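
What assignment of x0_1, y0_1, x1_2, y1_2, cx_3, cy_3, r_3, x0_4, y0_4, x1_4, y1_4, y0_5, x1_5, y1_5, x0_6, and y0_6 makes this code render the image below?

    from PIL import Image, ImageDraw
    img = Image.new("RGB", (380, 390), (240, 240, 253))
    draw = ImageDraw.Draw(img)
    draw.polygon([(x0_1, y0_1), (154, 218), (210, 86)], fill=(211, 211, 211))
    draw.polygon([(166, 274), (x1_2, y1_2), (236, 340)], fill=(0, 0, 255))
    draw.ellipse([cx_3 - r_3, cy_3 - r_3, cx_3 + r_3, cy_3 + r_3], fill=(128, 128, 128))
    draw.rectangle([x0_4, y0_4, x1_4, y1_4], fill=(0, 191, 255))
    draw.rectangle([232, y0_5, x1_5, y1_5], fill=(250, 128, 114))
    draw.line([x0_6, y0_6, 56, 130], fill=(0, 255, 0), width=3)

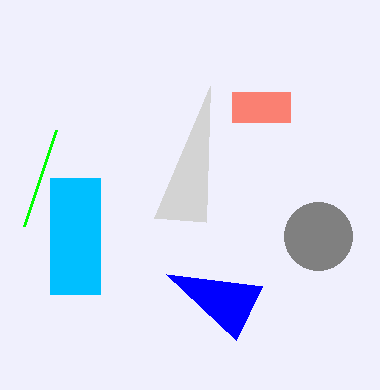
x0_1 = 206
y0_1 = 222
x1_2 = 262
y1_2 = 286
cx_3 = 318
cy_3 = 236
r_3 = 34
x0_4 = 50
y0_4 = 178
x1_4 = 100
y1_4 = 294
y0_5 = 92
x1_5 = 290
y1_5 = 122
x0_6 = 24
y0_6 = 226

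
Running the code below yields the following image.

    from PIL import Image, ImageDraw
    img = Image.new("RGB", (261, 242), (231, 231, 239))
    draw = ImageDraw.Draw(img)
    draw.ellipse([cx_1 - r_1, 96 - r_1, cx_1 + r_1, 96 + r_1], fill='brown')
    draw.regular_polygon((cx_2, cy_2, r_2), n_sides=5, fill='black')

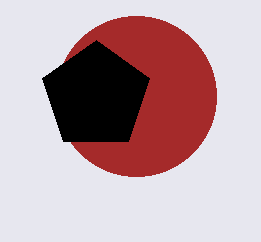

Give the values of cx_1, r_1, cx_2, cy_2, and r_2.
cx_1 = 136
r_1 = 80
cx_2 = 96
cy_2 = 96
r_2 = 56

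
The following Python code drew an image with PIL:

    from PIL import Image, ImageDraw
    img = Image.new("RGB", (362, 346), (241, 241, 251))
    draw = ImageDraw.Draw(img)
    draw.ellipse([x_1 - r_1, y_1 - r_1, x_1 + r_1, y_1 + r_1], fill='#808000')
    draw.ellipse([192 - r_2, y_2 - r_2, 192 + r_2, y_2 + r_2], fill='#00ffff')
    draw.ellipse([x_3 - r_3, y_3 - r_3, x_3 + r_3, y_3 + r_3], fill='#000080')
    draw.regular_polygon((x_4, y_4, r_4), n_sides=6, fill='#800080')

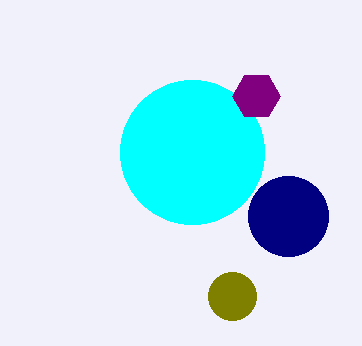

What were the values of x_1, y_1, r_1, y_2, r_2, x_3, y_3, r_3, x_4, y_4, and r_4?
x_1 = 232; y_1 = 296; r_1 = 24; y_2 = 152; r_2 = 72; x_3 = 288; y_3 = 216; r_3 = 40; x_4 = 256; y_4 = 96; r_4 = 24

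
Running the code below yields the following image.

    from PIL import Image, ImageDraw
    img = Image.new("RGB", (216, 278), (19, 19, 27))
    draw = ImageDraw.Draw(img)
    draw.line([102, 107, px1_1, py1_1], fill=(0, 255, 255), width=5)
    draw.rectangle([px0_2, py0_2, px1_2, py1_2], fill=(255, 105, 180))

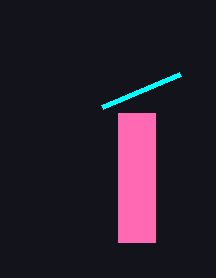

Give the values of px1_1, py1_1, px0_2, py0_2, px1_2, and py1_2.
px1_1 = 180
py1_1 = 74
px0_2 = 118
py0_2 = 113
px1_2 = 155
py1_2 = 242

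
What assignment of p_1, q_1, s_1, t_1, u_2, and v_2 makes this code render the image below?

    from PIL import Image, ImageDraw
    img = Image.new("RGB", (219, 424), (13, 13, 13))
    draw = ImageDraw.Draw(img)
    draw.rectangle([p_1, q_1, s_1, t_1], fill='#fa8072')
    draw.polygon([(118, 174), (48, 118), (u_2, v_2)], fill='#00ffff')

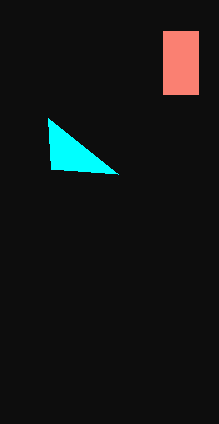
p_1 = 163
q_1 = 31
s_1 = 198
t_1 = 94
u_2 = 51
v_2 = 169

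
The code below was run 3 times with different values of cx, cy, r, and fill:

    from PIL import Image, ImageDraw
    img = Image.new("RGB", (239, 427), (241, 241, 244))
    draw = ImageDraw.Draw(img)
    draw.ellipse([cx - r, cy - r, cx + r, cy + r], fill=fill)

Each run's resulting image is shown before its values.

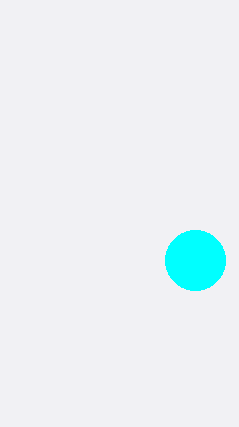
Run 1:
cx = 195; cy = 260; r = 30; fill = 'cyan'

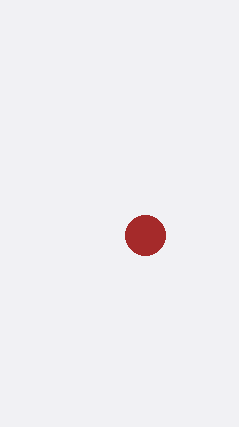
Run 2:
cx = 145, cy = 235, r = 20, fill = 'brown'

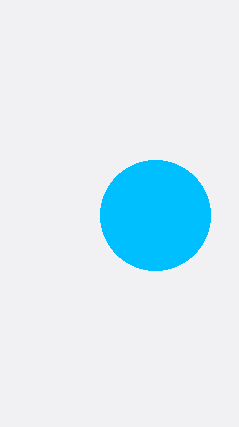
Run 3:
cx = 155; cy = 215; r = 55; fill = 'deepskyblue'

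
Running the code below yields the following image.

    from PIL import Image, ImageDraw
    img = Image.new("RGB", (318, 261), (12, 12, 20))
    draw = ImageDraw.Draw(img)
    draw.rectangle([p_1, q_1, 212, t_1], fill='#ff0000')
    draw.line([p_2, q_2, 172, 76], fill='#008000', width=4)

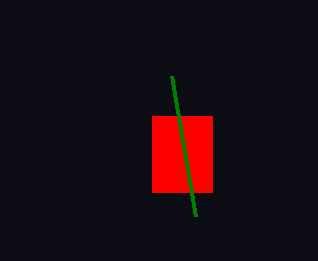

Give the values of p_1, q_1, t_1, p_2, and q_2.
p_1 = 152
q_1 = 116
t_1 = 192
p_2 = 196
q_2 = 216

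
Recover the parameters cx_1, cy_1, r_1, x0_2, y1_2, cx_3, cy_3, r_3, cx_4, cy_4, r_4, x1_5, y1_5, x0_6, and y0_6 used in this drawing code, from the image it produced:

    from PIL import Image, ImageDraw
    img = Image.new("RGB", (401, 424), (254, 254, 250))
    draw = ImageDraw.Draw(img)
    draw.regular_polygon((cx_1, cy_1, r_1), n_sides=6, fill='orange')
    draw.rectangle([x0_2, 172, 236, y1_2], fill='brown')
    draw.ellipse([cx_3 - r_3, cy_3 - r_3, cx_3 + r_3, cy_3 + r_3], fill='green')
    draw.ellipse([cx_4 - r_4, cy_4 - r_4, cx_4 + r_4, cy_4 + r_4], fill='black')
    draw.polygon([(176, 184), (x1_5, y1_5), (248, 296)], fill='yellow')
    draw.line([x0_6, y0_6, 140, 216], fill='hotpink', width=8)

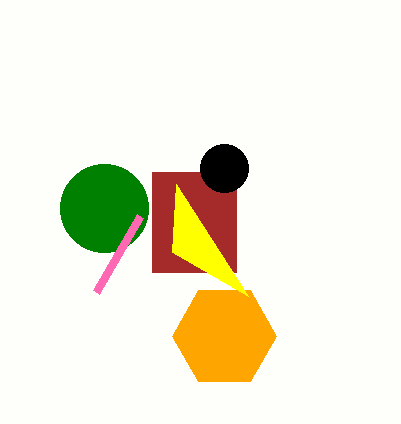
cx_1 = 224; cy_1 = 336; r_1 = 52; x0_2 = 152; y1_2 = 272; cx_3 = 104; cy_3 = 208; r_3 = 44; cx_4 = 224; cy_4 = 168; r_4 = 24; x1_5 = 172; y1_5 = 252; x0_6 = 96; y0_6 = 292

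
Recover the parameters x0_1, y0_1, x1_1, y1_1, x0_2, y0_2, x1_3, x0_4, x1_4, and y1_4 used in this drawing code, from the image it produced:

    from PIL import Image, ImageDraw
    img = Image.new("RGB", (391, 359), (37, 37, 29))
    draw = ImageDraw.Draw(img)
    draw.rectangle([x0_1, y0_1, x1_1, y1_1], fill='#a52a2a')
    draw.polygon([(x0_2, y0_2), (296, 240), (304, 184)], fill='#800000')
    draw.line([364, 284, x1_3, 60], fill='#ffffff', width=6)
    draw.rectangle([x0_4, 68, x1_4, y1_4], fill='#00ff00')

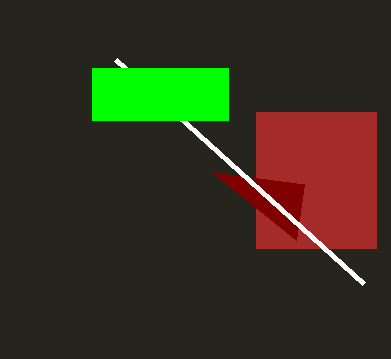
x0_1 = 256, y0_1 = 112, x1_1 = 376, y1_1 = 248, x0_2 = 212, y0_2 = 172, x1_3 = 116, x0_4 = 92, x1_4 = 228, y1_4 = 120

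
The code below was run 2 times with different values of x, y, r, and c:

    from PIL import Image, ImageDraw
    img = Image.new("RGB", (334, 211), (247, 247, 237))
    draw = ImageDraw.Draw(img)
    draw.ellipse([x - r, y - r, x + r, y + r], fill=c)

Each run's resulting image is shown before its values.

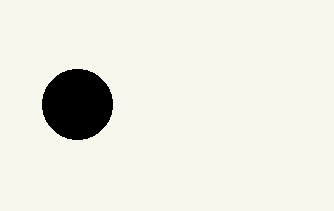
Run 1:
x = 77; y = 104; r = 35; c = 'black'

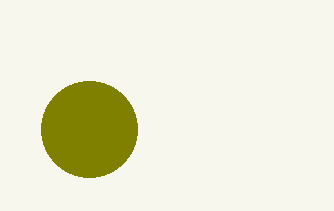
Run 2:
x = 89; y = 129; r = 48; c = 'olive'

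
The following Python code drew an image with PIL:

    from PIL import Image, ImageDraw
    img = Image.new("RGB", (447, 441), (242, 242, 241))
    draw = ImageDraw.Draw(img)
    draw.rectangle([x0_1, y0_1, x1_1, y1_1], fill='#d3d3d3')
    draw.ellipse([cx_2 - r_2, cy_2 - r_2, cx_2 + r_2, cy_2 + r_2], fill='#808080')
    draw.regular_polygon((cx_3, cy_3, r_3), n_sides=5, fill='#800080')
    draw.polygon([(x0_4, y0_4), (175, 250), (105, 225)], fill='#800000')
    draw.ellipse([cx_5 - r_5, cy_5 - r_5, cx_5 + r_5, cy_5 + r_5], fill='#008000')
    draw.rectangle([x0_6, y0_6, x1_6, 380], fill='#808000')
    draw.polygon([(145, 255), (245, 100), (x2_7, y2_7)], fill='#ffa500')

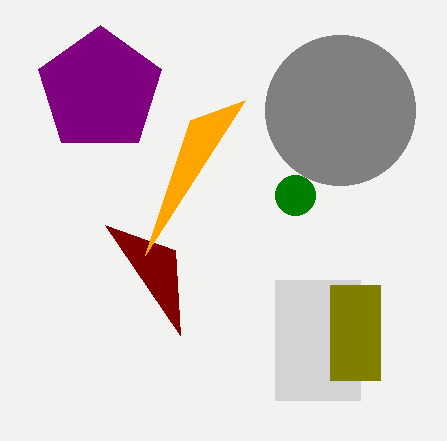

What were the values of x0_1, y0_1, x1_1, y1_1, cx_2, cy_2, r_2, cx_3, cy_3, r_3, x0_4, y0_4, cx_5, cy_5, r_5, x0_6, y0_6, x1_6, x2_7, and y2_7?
x0_1 = 275
y0_1 = 280
x1_1 = 360
y1_1 = 400
cx_2 = 340
cy_2 = 110
r_2 = 75
cx_3 = 100
cy_3 = 90
r_3 = 65
x0_4 = 180
y0_4 = 335
cx_5 = 295
cy_5 = 195
r_5 = 20
x0_6 = 330
y0_6 = 285
x1_6 = 380
x2_7 = 190
y2_7 = 120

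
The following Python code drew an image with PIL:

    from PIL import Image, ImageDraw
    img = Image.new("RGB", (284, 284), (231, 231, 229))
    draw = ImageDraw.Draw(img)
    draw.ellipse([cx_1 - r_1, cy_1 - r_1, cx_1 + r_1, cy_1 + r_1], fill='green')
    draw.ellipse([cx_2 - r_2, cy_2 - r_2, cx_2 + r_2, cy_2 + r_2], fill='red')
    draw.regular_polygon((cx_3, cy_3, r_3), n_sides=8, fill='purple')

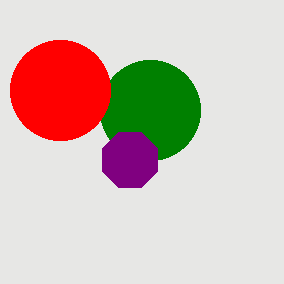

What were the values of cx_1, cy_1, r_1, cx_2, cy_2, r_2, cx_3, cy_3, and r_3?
cx_1 = 150; cy_1 = 110; r_1 = 50; cx_2 = 60; cy_2 = 90; r_2 = 50; cx_3 = 130; cy_3 = 160; r_3 = 30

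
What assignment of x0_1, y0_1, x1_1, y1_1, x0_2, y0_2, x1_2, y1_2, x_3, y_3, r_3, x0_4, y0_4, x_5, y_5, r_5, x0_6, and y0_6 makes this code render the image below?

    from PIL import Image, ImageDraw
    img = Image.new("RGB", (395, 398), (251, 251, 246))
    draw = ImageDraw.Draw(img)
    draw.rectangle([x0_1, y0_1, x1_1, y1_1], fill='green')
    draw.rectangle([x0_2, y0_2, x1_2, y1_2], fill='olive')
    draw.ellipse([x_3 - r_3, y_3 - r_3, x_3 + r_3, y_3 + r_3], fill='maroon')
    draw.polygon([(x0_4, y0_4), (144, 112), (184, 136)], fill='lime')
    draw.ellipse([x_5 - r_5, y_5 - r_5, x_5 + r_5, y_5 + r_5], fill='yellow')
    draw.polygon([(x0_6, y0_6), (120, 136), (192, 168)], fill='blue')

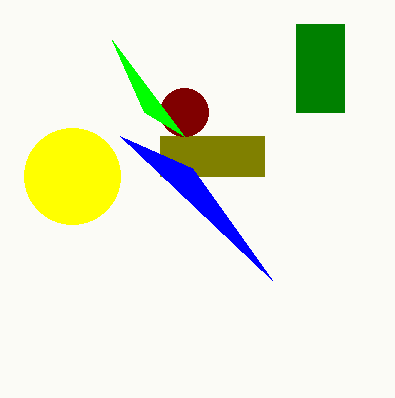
x0_1 = 296, y0_1 = 24, x1_1 = 344, y1_1 = 112, x0_2 = 160, y0_2 = 136, x1_2 = 264, y1_2 = 176, x_3 = 184, y_3 = 112, r_3 = 24, x0_4 = 112, y0_4 = 40, x_5 = 72, y_5 = 176, r_5 = 48, x0_6 = 272, y0_6 = 280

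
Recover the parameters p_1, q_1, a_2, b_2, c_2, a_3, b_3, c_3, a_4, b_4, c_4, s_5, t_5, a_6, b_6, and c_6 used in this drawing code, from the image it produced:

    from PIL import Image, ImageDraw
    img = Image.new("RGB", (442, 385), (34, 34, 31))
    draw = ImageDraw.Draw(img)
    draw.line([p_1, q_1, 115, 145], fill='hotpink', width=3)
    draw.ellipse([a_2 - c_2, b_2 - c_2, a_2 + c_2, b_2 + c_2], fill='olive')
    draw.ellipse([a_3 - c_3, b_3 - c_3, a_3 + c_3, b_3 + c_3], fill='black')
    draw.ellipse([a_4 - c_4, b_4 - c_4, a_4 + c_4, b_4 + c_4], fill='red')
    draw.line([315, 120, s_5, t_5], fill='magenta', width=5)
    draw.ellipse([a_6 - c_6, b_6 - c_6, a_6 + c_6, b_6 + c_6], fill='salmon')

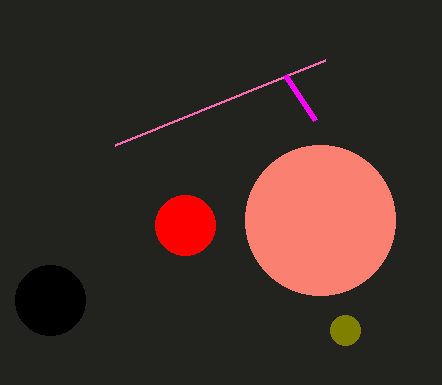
p_1 = 325; q_1 = 60; a_2 = 345; b_2 = 330; c_2 = 15; a_3 = 50; b_3 = 300; c_3 = 35; a_4 = 185; b_4 = 225; c_4 = 30; s_5 = 285; t_5 = 75; a_6 = 320; b_6 = 220; c_6 = 75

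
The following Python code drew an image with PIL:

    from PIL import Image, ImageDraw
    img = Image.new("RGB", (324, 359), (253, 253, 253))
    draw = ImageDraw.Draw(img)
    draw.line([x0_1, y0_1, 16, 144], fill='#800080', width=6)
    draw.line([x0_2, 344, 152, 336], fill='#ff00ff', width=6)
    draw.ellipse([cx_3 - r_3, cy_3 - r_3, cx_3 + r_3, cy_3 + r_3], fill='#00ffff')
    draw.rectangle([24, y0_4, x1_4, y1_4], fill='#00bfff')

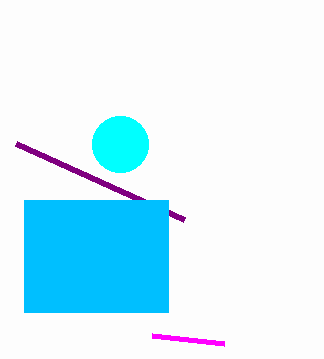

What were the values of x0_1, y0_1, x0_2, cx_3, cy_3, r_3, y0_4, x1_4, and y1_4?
x0_1 = 184; y0_1 = 220; x0_2 = 224; cx_3 = 120; cy_3 = 144; r_3 = 28; y0_4 = 200; x1_4 = 168; y1_4 = 312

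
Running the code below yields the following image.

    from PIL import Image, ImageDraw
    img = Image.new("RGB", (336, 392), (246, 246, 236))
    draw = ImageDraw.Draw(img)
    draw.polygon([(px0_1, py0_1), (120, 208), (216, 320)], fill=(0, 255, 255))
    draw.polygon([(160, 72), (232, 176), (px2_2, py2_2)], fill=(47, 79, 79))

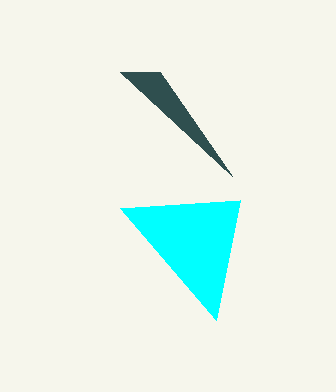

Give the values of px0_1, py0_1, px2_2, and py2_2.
px0_1 = 240
py0_1 = 200
px2_2 = 120
py2_2 = 72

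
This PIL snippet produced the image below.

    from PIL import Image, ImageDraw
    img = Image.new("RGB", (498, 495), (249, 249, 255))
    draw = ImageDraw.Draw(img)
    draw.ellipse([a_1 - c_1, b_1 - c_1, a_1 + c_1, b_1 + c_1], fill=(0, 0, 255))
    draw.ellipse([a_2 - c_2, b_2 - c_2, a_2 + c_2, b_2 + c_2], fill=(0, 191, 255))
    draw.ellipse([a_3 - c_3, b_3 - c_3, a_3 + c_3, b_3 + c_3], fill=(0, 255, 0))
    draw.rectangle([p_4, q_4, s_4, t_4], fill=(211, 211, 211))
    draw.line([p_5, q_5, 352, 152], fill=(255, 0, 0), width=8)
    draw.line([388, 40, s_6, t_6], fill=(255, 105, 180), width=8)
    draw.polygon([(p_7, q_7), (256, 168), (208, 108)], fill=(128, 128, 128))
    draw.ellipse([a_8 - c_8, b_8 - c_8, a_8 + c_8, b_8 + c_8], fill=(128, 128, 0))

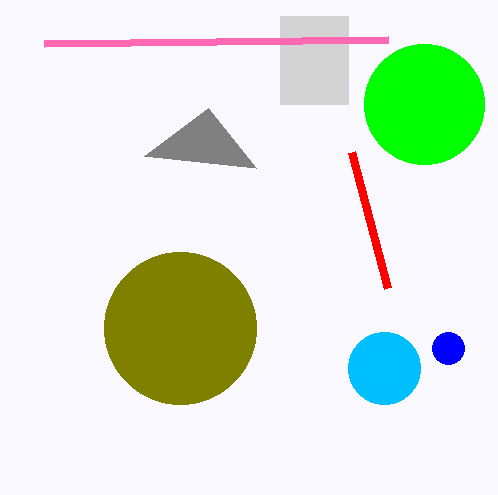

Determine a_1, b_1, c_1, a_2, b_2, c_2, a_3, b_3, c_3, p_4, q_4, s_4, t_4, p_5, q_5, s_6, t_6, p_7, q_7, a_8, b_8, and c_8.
a_1 = 448, b_1 = 348, c_1 = 16, a_2 = 384, b_2 = 368, c_2 = 36, a_3 = 424, b_3 = 104, c_3 = 60, p_4 = 280, q_4 = 16, s_4 = 348, t_4 = 104, p_5 = 388, q_5 = 288, s_6 = 44, t_6 = 44, p_7 = 144, q_7 = 156, a_8 = 180, b_8 = 328, c_8 = 76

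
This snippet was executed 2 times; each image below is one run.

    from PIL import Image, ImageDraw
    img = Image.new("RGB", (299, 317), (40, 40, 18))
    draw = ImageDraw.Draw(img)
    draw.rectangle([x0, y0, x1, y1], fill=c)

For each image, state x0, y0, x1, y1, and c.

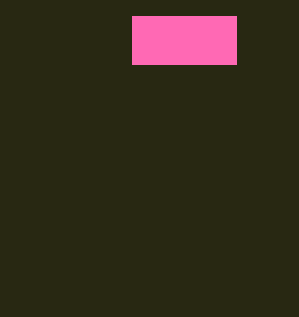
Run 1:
x0 = 132; y0 = 16; x1 = 236; y1 = 64; c = 'hotpink'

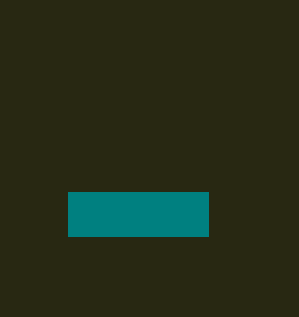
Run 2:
x0 = 68
y0 = 192
x1 = 208
y1 = 236
c = 'teal'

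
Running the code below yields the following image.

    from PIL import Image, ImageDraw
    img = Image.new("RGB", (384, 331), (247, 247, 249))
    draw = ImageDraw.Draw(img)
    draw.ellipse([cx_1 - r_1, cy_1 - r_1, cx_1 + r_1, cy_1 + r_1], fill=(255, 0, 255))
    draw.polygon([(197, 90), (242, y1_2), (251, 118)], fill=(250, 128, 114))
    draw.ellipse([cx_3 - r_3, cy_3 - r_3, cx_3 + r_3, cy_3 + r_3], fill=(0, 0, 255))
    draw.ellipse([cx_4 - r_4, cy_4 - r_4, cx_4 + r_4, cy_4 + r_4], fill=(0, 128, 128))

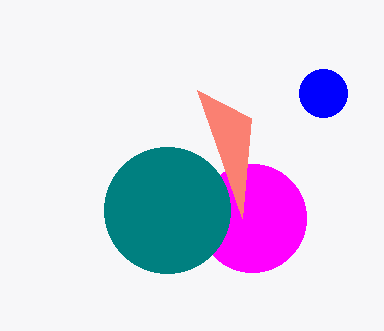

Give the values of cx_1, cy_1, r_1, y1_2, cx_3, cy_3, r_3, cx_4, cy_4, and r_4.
cx_1 = 252, cy_1 = 218, r_1 = 54, y1_2 = 218, cx_3 = 323, cy_3 = 93, r_3 = 24, cx_4 = 167, cy_4 = 210, r_4 = 63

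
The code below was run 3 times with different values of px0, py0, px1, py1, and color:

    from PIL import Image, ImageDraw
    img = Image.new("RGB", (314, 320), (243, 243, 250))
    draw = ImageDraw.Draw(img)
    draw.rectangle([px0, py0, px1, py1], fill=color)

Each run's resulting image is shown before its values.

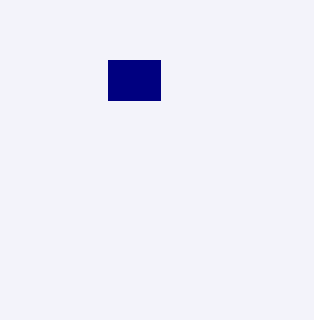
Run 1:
px0 = 108; py0 = 60; px1 = 160; py1 = 100; color = 'navy'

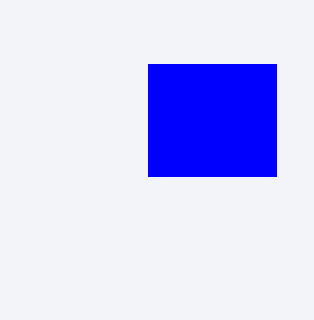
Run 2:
px0 = 148
py0 = 64
px1 = 276
py1 = 176
color = 'blue'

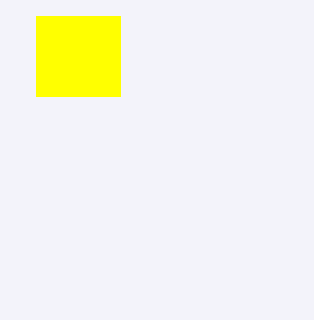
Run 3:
px0 = 36; py0 = 16; px1 = 120; py1 = 96; color = 'yellow'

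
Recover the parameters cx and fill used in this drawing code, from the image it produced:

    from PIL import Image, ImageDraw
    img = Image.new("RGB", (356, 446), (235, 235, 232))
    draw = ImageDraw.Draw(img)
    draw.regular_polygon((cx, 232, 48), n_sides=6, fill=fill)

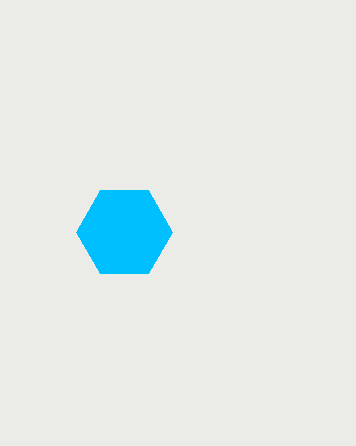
cx = 124; fill = 'deepskyblue'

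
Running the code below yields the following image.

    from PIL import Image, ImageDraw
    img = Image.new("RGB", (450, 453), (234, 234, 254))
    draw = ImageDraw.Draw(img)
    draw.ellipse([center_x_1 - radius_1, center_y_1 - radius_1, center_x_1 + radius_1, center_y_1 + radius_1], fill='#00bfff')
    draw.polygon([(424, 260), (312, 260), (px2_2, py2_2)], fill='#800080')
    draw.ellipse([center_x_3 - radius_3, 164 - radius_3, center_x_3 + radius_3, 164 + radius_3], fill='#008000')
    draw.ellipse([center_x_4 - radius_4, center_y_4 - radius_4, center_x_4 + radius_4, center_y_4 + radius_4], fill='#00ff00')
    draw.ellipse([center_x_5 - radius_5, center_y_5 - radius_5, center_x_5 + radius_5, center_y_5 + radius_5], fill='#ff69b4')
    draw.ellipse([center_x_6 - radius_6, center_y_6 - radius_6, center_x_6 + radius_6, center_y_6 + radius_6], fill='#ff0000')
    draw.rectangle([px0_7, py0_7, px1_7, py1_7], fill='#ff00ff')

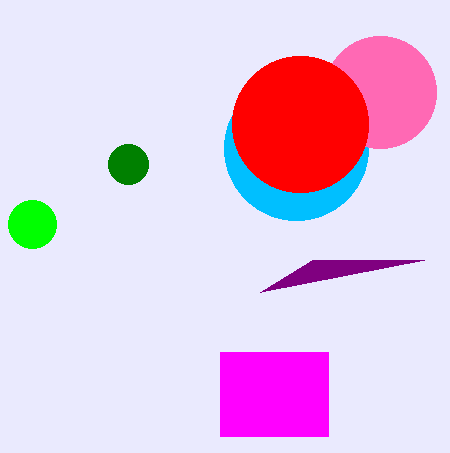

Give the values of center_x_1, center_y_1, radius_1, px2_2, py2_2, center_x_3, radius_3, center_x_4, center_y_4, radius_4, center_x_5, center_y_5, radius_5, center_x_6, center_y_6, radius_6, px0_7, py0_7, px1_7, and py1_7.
center_x_1 = 296
center_y_1 = 148
radius_1 = 72
px2_2 = 260
py2_2 = 292
center_x_3 = 128
radius_3 = 20
center_x_4 = 32
center_y_4 = 224
radius_4 = 24
center_x_5 = 380
center_y_5 = 92
radius_5 = 56
center_x_6 = 300
center_y_6 = 124
radius_6 = 68
px0_7 = 220
py0_7 = 352
px1_7 = 328
py1_7 = 436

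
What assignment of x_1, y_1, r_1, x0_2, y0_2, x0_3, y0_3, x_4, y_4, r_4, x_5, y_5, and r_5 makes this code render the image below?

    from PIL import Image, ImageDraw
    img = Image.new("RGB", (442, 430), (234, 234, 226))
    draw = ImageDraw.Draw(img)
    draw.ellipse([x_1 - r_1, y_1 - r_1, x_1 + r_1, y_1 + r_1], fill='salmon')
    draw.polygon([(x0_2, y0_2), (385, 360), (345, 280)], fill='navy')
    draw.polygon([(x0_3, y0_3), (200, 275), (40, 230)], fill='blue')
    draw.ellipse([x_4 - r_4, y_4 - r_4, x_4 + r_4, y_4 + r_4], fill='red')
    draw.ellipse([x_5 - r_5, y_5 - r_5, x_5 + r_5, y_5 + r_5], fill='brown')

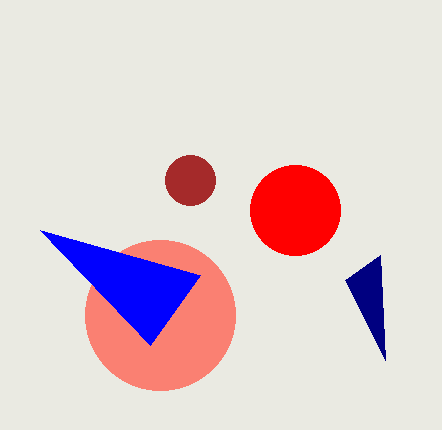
x_1 = 160, y_1 = 315, r_1 = 75, x0_2 = 380, y0_2 = 255, x0_3 = 150, y0_3 = 345, x_4 = 295, y_4 = 210, r_4 = 45, x_5 = 190, y_5 = 180, r_5 = 25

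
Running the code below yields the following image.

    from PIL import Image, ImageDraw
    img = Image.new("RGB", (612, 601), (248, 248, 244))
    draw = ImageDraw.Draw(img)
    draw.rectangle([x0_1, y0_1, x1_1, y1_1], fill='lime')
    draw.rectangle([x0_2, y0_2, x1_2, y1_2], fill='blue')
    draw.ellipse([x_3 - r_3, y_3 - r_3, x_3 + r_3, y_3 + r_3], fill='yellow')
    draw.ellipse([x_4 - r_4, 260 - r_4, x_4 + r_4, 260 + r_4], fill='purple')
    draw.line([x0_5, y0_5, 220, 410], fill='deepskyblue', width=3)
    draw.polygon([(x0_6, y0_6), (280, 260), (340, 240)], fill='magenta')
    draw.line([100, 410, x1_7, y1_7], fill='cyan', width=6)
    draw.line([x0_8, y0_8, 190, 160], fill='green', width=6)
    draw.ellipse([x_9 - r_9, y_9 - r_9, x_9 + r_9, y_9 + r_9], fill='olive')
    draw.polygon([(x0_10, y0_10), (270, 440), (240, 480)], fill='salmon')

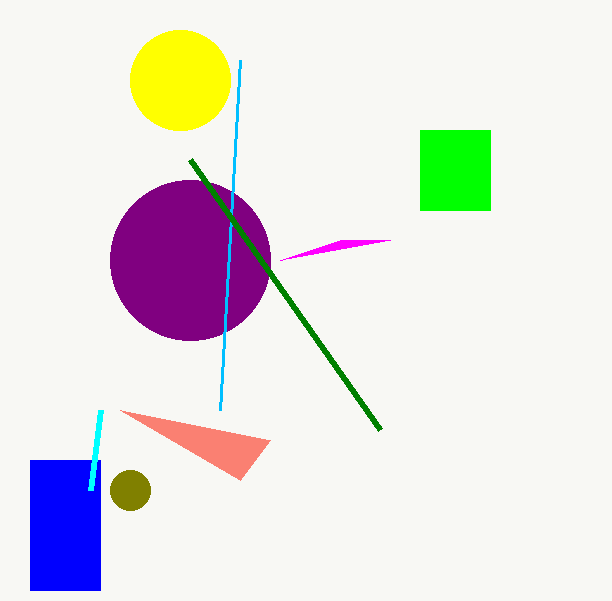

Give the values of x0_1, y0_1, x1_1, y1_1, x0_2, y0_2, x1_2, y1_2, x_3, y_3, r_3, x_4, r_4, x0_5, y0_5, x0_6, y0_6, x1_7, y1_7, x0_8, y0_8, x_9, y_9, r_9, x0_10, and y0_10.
x0_1 = 420; y0_1 = 130; x1_1 = 490; y1_1 = 210; x0_2 = 30; y0_2 = 460; x1_2 = 100; y1_2 = 590; x_3 = 180; y_3 = 80; r_3 = 50; x_4 = 190; r_4 = 80; x0_5 = 240; y0_5 = 60; x0_6 = 390; y0_6 = 240; x1_7 = 90; y1_7 = 490; x0_8 = 380; y0_8 = 430; x_9 = 130; y_9 = 490; r_9 = 20; x0_10 = 120; y0_10 = 410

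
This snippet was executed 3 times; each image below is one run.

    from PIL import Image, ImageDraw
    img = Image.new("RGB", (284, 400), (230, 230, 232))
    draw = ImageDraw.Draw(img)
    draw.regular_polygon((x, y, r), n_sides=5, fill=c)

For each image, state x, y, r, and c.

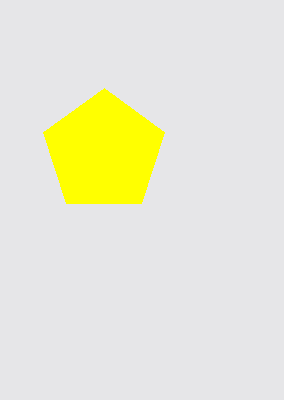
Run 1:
x = 104; y = 152; r = 64; c = 'yellow'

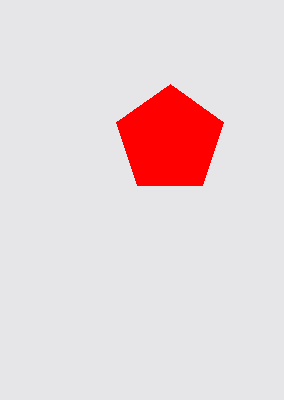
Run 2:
x = 170
y = 140
r = 56
c = 'red'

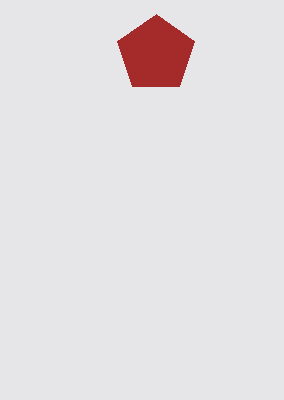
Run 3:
x = 156; y = 54; r = 40; c = 'brown'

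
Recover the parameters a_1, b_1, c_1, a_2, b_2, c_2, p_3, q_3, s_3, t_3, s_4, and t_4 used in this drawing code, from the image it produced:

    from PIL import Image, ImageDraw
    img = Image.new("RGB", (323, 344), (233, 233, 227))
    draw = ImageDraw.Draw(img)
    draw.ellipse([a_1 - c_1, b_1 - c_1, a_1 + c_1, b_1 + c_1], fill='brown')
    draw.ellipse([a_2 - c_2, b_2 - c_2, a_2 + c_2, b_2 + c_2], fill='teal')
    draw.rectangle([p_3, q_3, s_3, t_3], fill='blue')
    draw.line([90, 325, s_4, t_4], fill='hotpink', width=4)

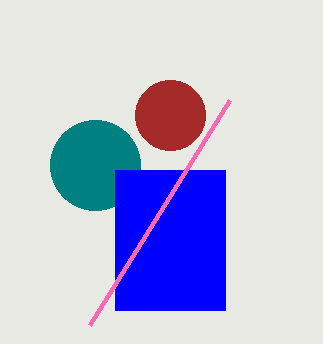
a_1 = 170; b_1 = 115; c_1 = 35; a_2 = 95; b_2 = 165; c_2 = 45; p_3 = 115; q_3 = 170; s_3 = 225; t_3 = 310; s_4 = 230; t_4 = 100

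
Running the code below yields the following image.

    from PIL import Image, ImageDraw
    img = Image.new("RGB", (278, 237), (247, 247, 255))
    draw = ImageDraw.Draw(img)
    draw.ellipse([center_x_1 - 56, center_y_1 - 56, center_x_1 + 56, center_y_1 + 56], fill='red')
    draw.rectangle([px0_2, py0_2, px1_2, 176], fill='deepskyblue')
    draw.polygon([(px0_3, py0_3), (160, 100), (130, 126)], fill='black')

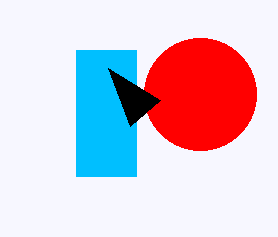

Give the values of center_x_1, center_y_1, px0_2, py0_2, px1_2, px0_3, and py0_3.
center_x_1 = 200, center_y_1 = 94, px0_2 = 76, py0_2 = 50, px1_2 = 136, px0_3 = 108, py0_3 = 68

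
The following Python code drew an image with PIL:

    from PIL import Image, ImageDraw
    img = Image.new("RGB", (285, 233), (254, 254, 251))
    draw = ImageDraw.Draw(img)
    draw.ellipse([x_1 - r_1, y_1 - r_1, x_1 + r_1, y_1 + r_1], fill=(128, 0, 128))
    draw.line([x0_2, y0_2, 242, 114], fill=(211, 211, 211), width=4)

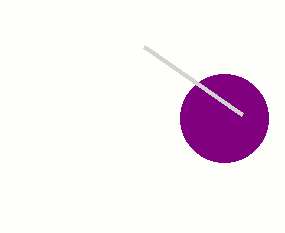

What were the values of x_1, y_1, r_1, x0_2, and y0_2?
x_1 = 224; y_1 = 118; r_1 = 44; x0_2 = 144; y0_2 = 46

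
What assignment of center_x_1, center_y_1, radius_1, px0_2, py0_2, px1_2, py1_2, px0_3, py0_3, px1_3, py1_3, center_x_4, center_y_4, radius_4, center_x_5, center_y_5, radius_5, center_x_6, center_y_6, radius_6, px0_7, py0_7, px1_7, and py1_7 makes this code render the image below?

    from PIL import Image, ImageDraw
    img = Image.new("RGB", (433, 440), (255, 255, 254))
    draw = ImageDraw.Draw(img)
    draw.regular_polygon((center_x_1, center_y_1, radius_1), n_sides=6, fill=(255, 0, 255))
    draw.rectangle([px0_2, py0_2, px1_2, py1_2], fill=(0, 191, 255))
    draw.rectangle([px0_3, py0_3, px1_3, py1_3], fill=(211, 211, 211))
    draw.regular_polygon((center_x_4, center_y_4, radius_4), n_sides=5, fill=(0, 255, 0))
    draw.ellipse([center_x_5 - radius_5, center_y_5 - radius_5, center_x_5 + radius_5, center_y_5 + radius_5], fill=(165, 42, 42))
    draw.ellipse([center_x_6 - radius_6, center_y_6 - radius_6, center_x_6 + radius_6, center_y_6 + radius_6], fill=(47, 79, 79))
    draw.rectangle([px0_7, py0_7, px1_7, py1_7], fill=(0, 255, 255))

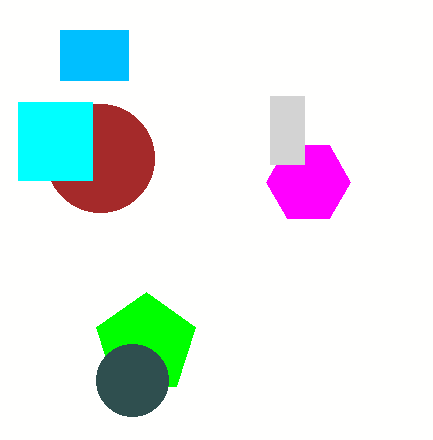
center_x_1 = 308; center_y_1 = 182; radius_1 = 42; px0_2 = 60; py0_2 = 30; px1_2 = 128; py1_2 = 80; px0_3 = 270; py0_3 = 96; px1_3 = 304; py1_3 = 164; center_x_4 = 146; center_y_4 = 344; radius_4 = 52; center_x_5 = 100; center_y_5 = 158; radius_5 = 54; center_x_6 = 132; center_y_6 = 380; radius_6 = 36; px0_7 = 18; py0_7 = 102; px1_7 = 92; py1_7 = 180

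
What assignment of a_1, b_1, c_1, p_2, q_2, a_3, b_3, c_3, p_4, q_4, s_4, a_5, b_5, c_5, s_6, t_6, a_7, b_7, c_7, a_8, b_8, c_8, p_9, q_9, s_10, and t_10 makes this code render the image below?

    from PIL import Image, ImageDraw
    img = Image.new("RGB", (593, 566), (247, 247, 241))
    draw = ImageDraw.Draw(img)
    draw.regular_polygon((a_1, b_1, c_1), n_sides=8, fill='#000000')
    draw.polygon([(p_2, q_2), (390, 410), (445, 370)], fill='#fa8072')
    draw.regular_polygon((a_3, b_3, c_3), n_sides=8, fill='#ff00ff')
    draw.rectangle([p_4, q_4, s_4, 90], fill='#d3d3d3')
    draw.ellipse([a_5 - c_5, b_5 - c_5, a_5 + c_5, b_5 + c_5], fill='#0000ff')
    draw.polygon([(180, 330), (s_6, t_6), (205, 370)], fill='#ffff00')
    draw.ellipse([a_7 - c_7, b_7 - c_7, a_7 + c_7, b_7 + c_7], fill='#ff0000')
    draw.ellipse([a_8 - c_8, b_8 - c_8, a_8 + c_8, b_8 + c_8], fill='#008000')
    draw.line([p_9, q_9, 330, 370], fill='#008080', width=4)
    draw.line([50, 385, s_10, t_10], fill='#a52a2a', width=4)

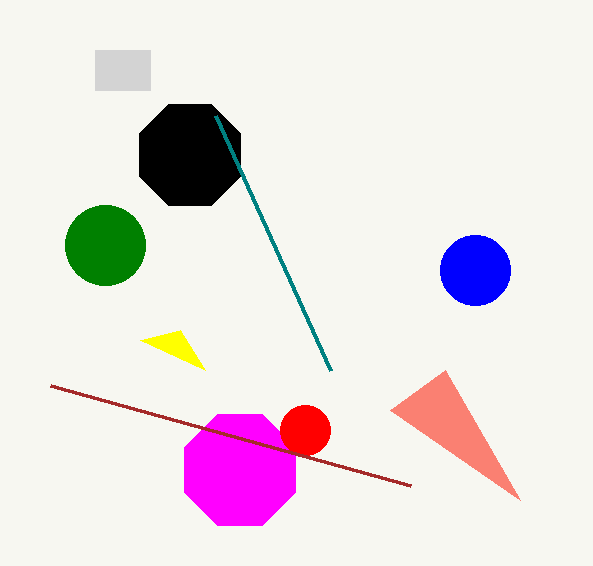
a_1 = 190, b_1 = 155, c_1 = 55, p_2 = 520, q_2 = 500, a_3 = 240, b_3 = 470, c_3 = 60, p_4 = 95, q_4 = 50, s_4 = 150, a_5 = 475, b_5 = 270, c_5 = 35, s_6 = 140, t_6 = 340, a_7 = 305, b_7 = 430, c_7 = 25, a_8 = 105, b_8 = 245, c_8 = 40, p_9 = 215, q_9 = 115, s_10 = 410, t_10 = 485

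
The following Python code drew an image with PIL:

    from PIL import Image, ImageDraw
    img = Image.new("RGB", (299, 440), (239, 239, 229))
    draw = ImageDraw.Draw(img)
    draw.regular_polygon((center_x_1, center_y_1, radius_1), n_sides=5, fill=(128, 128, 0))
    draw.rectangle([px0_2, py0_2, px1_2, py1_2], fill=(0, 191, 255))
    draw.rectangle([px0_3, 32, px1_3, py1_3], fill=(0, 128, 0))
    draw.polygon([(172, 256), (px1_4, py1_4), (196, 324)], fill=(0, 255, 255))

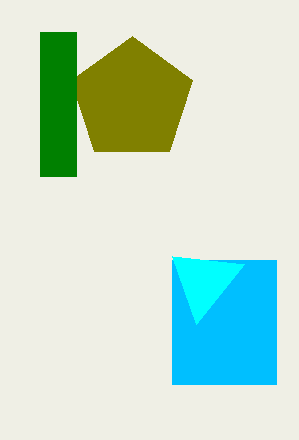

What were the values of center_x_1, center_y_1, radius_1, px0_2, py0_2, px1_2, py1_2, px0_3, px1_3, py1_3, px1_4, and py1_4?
center_x_1 = 132; center_y_1 = 100; radius_1 = 64; px0_2 = 172; py0_2 = 260; px1_2 = 276; py1_2 = 384; px0_3 = 40; px1_3 = 76; py1_3 = 176; px1_4 = 244; py1_4 = 264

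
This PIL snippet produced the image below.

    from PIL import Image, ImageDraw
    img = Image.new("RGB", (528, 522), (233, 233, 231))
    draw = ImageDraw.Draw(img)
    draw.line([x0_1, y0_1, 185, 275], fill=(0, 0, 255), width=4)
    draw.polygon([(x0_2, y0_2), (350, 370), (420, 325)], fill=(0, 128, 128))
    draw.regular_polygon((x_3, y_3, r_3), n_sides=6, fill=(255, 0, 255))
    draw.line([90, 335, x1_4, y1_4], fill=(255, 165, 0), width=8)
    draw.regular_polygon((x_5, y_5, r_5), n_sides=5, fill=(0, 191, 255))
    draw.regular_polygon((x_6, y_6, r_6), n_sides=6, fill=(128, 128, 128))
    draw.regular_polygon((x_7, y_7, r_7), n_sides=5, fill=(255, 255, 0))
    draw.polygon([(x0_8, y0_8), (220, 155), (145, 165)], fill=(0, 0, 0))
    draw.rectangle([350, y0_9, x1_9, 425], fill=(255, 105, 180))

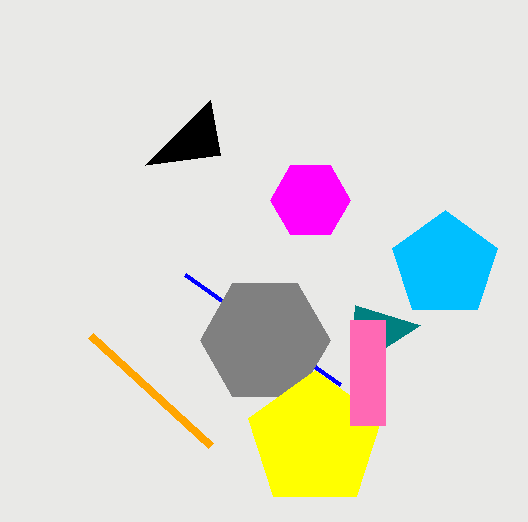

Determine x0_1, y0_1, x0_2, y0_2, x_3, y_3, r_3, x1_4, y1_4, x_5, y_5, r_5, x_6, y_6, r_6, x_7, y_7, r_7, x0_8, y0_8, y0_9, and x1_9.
x0_1 = 340, y0_1 = 385, x0_2 = 355, y0_2 = 305, x_3 = 310, y_3 = 200, r_3 = 40, x1_4 = 210, y1_4 = 445, x_5 = 445, y_5 = 265, r_5 = 55, x_6 = 265, y_6 = 340, r_6 = 65, x_7 = 315, y_7 = 440, r_7 = 70, x0_8 = 210, y0_8 = 100, y0_9 = 320, x1_9 = 385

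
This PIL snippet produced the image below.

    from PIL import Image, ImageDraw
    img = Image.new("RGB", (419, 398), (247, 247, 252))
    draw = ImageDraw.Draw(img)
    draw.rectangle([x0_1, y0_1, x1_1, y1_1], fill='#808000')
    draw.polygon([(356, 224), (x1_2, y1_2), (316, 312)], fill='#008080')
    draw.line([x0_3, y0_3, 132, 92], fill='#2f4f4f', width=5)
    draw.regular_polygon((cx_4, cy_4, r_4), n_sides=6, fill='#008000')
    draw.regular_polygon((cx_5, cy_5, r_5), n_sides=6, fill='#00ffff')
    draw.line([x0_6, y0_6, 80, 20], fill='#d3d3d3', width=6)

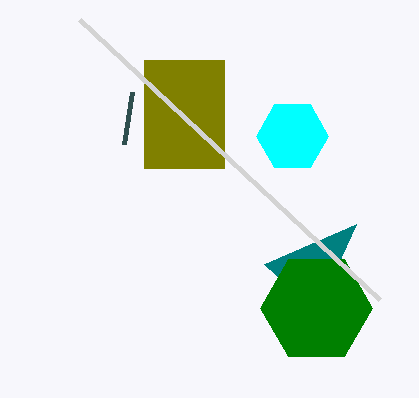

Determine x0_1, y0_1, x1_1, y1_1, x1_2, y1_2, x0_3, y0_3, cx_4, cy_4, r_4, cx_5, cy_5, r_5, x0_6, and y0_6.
x0_1 = 144; y0_1 = 60; x1_1 = 224; y1_1 = 168; x1_2 = 264; y1_2 = 264; x0_3 = 124; y0_3 = 144; cx_4 = 316; cy_4 = 308; r_4 = 56; cx_5 = 292; cy_5 = 136; r_5 = 36; x0_6 = 380; y0_6 = 300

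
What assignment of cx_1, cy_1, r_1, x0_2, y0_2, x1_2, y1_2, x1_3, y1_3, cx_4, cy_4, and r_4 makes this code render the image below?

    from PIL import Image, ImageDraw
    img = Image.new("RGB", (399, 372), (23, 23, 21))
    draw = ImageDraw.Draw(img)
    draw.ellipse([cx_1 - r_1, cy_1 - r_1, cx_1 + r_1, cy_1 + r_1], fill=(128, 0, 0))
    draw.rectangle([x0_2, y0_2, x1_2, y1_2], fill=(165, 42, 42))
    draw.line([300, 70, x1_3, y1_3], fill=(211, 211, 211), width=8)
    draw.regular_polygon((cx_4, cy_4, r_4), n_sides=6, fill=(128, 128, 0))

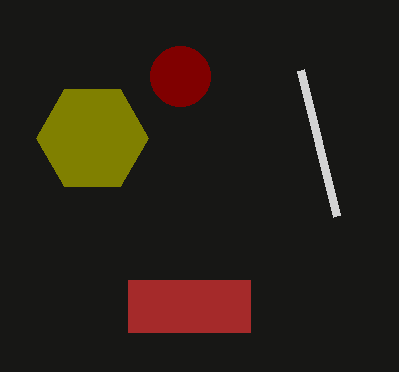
cx_1 = 180
cy_1 = 76
r_1 = 30
x0_2 = 128
y0_2 = 280
x1_2 = 250
y1_2 = 332
x1_3 = 336
y1_3 = 216
cx_4 = 92
cy_4 = 138
r_4 = 56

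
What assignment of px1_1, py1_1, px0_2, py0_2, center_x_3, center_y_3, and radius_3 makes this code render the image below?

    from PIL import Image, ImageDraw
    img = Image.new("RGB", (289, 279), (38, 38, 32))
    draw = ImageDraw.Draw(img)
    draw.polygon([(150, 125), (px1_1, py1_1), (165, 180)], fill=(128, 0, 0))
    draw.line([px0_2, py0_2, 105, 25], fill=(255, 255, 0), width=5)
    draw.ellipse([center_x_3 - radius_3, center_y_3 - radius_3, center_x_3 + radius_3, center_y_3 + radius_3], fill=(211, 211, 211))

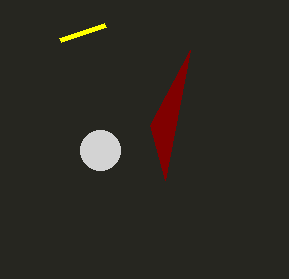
px1_1 = 190
py1_1 = 50
px0_2 = 60
py0_2 = 40
center_x_3 = 100
center_y_3 = 150
radius_3 = 20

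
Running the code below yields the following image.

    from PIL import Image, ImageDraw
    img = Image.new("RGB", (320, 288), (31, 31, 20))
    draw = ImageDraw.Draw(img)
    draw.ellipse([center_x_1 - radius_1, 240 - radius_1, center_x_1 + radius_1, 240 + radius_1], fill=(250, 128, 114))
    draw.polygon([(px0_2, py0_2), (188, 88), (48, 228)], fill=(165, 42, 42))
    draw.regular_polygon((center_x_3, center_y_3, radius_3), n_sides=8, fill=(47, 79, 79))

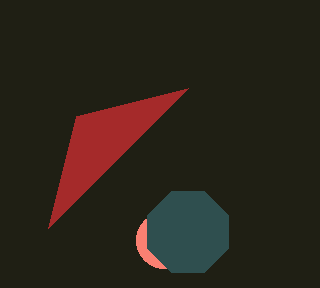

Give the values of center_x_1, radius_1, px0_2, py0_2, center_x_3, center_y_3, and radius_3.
center_x_1 = 164; radius_1 = 28; px0_2 = 76; py0_2 = 116; center_x_3 = 188; center_y_3 = 232; radius_3 = 44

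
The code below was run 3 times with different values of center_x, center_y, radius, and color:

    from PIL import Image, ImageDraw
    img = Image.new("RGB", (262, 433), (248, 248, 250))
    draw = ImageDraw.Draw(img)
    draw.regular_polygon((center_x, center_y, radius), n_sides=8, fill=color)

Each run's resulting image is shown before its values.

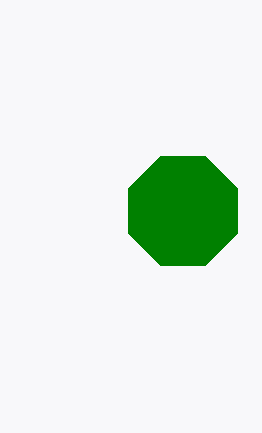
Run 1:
center_x = 183, center_y = 211, radius = 59, color = 'green'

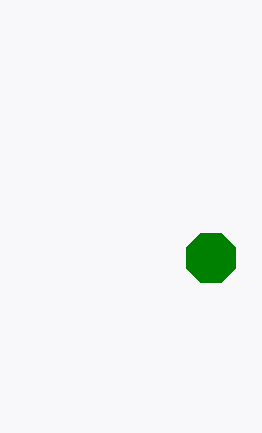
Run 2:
center_x = 211
center_y = 258
radius = 27
color = 'green'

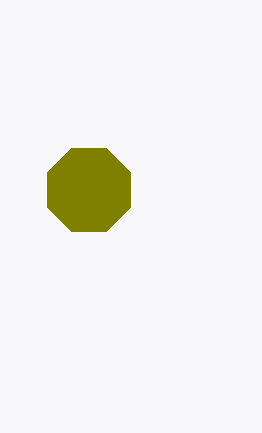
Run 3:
center_x = 89; center_y = 190; radius = 45; color = 'olive'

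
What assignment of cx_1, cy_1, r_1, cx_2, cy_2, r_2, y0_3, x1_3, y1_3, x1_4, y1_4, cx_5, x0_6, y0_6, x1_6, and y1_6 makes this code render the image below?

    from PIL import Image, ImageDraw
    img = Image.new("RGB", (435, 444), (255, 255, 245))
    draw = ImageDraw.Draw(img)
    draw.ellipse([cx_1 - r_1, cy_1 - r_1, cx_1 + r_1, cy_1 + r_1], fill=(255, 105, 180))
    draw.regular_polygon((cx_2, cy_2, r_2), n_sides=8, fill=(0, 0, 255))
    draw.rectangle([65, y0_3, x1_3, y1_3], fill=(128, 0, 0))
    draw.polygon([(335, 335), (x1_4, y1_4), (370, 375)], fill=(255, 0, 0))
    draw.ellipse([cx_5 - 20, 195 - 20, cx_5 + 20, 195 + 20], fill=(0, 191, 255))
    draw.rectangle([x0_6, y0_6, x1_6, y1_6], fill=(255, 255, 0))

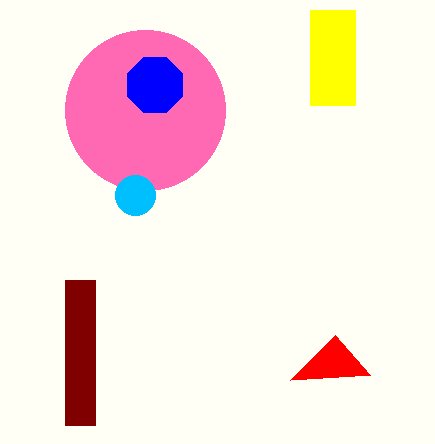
cx_1 = 145; cy_1 = 110; r_1 = 80; cx_2 = 155; cy_2 = 85; r_2 = 30; y0_3 = 280; x1_3 = 95; y1_3 = 425; x1_4 = 290; y1_4 = 380; cx_5 = 135; x0_6 = 310; y0_6 = 10; x1_6 = 355; y1_6 = 105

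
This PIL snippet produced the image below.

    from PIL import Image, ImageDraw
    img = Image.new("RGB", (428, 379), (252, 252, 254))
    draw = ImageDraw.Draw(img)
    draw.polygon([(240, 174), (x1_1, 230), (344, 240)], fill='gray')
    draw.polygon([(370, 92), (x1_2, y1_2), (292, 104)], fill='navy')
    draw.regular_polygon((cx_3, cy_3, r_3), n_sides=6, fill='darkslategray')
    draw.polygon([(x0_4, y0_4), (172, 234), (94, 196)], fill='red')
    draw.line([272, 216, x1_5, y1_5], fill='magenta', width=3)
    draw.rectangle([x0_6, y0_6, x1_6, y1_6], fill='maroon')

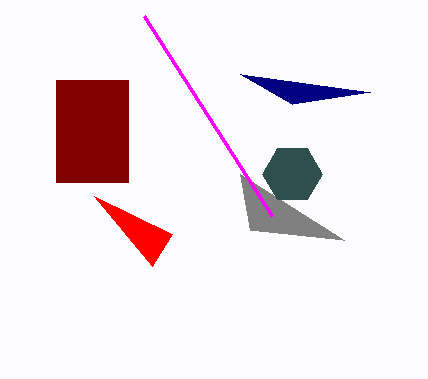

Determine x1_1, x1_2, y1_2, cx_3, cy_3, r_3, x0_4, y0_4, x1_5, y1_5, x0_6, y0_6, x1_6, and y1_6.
x1_1 = 250, x1_2 = 240, y1_2 = 74, cx_3 = 292, cy_3 = 174, r_3 = 30, x0_4 = 152, y0_4 = 266, x1_5 = 144, y1_5 = 16, x0_6 = 56, y0_6 = 80, x1_6 = 128, y1_6 = 182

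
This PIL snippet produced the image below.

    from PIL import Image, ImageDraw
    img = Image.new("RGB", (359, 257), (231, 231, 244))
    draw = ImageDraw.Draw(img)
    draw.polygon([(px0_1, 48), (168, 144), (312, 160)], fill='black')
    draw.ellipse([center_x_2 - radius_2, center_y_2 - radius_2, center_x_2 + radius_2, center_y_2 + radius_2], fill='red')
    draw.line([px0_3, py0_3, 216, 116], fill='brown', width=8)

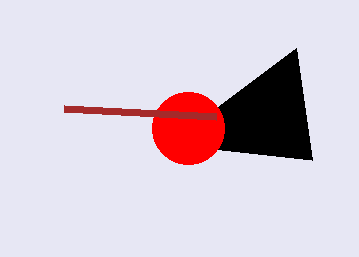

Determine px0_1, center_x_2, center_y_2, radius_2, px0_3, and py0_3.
px0_1 = 296
center_x_2 = 188
center_y_2 = 128
radius_2 = 36
px0_3 = 64
py0_3 = 108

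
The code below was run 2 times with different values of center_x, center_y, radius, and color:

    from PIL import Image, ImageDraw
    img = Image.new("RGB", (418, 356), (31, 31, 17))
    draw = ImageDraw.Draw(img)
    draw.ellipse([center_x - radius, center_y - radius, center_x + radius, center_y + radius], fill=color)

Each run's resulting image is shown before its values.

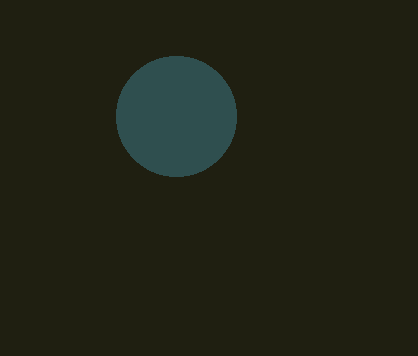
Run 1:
center_x = 176
center_y = 116
radius = 60
color = 'darkslategray'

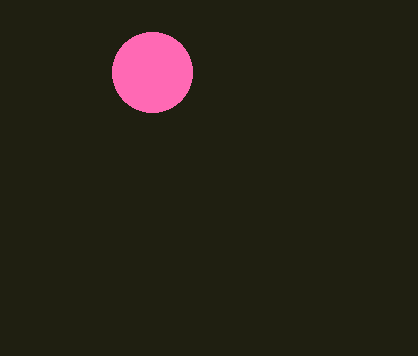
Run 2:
center_x = 152
center_y = 72
radius = 40
color = 'hotpink'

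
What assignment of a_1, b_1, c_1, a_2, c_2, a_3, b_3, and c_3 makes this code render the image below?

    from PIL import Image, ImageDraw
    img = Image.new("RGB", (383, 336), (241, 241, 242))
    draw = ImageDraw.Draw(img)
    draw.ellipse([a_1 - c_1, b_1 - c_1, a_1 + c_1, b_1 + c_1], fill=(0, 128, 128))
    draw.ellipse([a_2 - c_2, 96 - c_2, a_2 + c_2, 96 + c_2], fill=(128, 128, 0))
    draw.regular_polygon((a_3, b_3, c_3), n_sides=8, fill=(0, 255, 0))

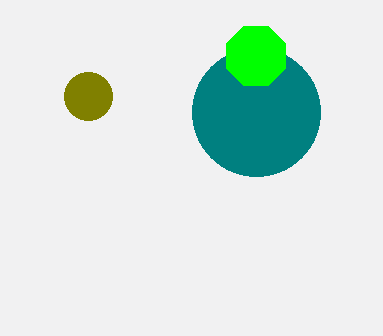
a_1 = 256; b_1 = 112; c_1 = 64; a_2 = 88; c_2 = 24; a_3 = 256; b_3 = 56; c_3 = 32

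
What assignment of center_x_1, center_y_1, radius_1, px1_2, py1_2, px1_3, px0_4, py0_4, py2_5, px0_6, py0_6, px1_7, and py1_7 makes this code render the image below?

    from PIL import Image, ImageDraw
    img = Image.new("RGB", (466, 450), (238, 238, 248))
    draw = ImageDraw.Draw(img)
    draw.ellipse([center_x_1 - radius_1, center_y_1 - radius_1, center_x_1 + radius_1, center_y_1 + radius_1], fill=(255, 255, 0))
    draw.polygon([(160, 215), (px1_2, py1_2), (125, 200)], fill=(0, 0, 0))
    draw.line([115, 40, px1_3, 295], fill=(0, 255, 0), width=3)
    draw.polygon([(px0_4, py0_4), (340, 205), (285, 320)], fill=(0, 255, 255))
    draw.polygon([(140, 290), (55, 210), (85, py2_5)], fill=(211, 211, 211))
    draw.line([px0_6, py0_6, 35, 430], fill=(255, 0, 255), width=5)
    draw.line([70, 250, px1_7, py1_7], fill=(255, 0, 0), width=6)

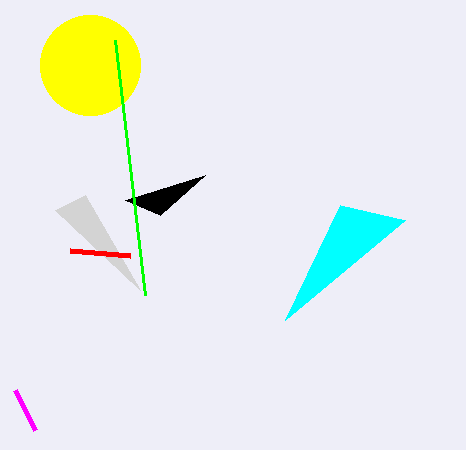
center_x_1 = 90; center_y_1 = 65; radius_1 = 50; px1_2 = 205; py1_2 = 175; px1_3 = 145; px0_4 = 405; py0_4 = 220; py2_5 = 195; px0_6 = 15; py0_6 = 390; px1_7 = 130; py1_7 = 255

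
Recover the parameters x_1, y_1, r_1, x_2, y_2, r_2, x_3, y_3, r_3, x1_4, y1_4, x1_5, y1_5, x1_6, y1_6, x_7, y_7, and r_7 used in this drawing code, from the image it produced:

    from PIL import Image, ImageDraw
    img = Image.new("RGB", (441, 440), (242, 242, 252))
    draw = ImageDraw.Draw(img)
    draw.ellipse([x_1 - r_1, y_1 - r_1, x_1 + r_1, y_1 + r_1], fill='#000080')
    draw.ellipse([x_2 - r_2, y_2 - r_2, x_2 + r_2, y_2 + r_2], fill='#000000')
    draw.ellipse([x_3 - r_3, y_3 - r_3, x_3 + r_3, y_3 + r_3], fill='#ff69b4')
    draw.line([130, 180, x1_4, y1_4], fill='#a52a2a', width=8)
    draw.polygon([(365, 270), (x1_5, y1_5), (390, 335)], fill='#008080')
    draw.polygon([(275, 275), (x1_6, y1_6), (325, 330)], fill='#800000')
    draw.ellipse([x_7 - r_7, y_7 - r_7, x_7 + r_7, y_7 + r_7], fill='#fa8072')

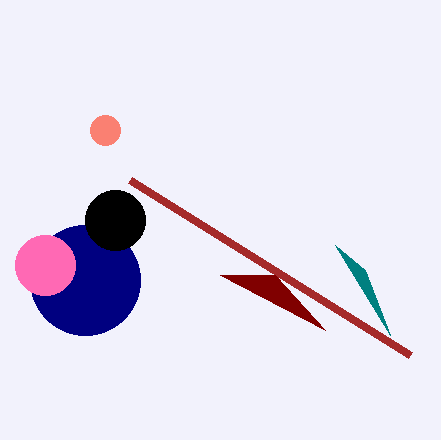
x_1 = 85, y_1 = 280, r_1 = 55, x_2 = 115, y_2 = 220, r_2 = 30, x_3 = 45, y_3 = 265, r_3 = 30, x1_4 = 410, y1_4 = 355, x1_5 = 335, y1_5 = 245, x1_6 = 220, y1_6 = 275, x_7 = 105, y_7 = 130, r_7 = 15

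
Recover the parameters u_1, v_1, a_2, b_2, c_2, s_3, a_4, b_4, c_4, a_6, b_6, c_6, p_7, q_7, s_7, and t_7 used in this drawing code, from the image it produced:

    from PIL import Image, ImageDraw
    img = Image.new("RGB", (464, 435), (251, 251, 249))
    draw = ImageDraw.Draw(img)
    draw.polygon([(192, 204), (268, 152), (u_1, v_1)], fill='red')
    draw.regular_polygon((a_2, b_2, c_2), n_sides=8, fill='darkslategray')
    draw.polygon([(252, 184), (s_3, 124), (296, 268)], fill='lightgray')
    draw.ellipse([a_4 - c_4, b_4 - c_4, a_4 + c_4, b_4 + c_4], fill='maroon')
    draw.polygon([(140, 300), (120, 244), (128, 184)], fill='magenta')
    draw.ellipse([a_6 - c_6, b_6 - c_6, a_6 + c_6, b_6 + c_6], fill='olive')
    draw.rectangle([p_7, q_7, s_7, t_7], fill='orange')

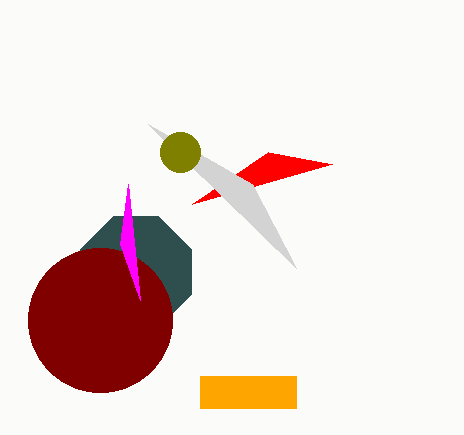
u_1 = 332; v_1 = 164; a_2 = 136; b_2 = 272; c_2 = 60; s_3 = 148; a_4 = 100; b_4 = 320; c_4 = 72; a_6 = 180; b_6 = 152; c_6 = 20; p_7 = 200; q_7 = 376; s_7 = 296; t_7 = 408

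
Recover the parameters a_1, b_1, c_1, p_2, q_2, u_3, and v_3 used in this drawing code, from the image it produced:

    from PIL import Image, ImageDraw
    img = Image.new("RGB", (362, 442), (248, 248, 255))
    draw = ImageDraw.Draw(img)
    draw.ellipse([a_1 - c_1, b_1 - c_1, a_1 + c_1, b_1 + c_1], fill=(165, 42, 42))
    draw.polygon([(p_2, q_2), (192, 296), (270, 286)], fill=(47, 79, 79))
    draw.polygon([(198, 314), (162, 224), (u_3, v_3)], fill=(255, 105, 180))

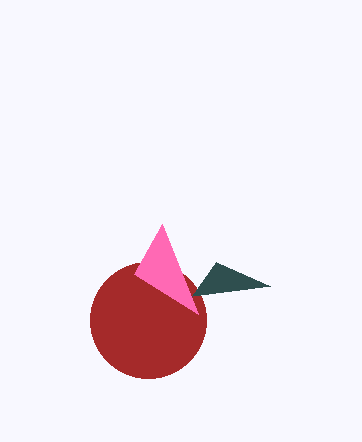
a_1 = 148
b_1 = 320
c_1 = 58
p_2 = 216
q_2 = 262
u_3 = 134
v_3 = 274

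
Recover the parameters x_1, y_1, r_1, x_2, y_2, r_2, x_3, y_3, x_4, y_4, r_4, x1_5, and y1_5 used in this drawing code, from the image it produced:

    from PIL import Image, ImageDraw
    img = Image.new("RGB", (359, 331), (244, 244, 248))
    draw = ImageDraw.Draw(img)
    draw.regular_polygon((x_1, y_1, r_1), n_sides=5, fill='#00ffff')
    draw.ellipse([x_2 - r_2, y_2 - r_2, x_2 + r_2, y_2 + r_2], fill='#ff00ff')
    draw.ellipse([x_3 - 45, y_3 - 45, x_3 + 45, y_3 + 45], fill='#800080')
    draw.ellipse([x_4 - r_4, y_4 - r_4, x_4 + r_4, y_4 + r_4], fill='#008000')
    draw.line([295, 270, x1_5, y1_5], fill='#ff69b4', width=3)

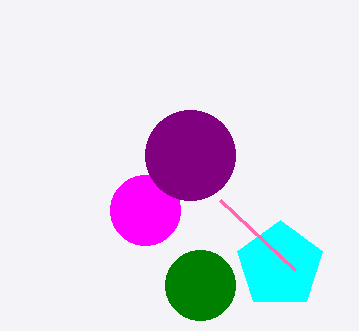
x_1 = 280
y_1 = 265
r_1 = 45
x_2 = 145
y_2 = 210
r_2 = 35
x_3 = 190
y_3 = 155
x_4 = 200
y_4 = 285
r_4 = 35
x1_5 = 220
y1_5 = 200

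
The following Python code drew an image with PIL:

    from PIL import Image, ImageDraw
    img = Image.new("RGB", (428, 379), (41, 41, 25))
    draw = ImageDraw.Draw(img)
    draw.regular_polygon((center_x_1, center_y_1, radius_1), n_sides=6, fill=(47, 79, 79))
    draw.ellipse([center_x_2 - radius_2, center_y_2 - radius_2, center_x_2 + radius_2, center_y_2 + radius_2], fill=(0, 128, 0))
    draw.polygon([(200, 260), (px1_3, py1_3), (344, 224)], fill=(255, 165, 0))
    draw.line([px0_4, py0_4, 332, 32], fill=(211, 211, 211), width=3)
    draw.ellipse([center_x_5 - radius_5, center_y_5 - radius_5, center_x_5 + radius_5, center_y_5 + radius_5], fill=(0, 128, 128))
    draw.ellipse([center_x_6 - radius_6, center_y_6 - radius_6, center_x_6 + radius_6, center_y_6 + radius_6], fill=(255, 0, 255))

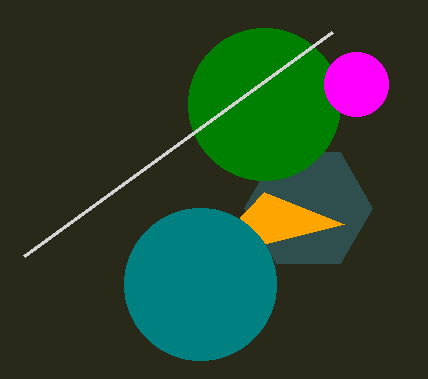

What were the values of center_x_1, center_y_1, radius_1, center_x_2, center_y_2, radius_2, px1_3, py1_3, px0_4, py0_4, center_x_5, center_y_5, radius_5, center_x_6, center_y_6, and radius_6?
center_x_1 = 308
center_y_1 = 208
radius_1 = 64
center_x_2 = 264
center_y_2 = 104
radius_2 = 76
px1_3 = 264
py1_3 = 192
px0_4 = 24
py0_4 = 256
center_x_5 = 200
center_y_5 = 284
radius_5 = 76
center_x_6 = 356
center_y_6 = 84
radius_6 = 32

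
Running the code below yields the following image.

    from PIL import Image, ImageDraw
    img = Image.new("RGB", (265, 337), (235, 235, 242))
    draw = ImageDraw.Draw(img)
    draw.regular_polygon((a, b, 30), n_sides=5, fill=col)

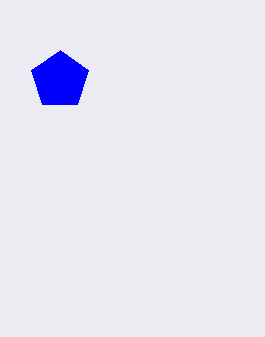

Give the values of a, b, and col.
a = 60
b = 80
col = 'blue'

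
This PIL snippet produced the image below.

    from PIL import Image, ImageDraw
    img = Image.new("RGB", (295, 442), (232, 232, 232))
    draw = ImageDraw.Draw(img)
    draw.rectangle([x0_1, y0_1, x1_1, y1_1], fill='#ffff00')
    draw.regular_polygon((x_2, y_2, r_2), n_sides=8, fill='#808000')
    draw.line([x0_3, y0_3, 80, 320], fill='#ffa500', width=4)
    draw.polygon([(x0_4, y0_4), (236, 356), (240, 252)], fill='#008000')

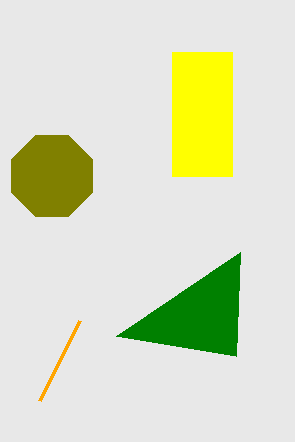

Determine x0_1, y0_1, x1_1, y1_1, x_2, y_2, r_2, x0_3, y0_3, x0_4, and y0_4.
x0_1 = 172; y0_1 = 52; x1_1 = 232; y1_1 = 176; x_2 = 52; y_2 = 176; r_2 = 44; x0_3 = 40; y0_3 = 400; x0_4 = 116; y0_4 = 336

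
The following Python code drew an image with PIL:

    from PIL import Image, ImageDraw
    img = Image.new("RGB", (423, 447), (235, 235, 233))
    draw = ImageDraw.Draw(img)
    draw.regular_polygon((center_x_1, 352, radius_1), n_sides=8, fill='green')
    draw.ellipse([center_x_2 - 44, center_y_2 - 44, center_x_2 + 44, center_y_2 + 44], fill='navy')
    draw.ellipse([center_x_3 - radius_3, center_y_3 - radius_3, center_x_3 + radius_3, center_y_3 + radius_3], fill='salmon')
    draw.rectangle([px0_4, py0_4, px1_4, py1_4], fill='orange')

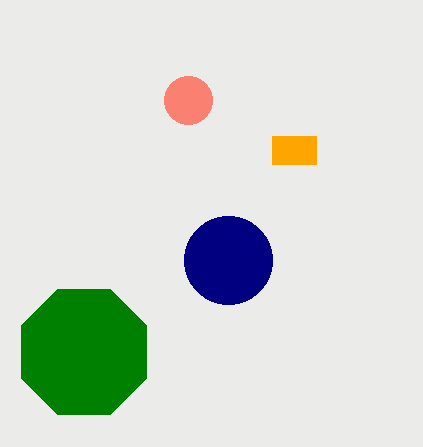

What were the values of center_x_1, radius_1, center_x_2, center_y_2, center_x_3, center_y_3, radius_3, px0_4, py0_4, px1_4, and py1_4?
center_x_1 = 84
radius_1 = 68
center_x_2 = 228
center_y_2 = 260
center_x_3 = 188
center_y_3 = 100
radius_3 = 24
px0_4 = 272
py0_4 = 136
px1_4 = 316
py1_4 = 164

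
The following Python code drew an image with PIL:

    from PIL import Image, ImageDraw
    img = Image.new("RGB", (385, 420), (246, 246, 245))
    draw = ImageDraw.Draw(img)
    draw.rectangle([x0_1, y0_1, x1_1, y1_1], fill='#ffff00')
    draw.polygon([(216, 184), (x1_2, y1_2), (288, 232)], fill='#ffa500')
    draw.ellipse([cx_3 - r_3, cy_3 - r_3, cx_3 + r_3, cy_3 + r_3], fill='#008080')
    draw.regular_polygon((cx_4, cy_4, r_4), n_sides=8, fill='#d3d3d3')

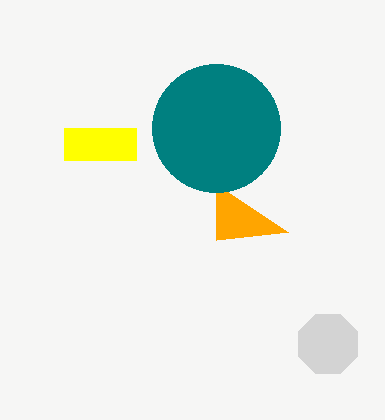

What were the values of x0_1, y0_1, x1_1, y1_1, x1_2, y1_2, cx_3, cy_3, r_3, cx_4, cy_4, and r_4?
x0_1 = 64
y0_1 = 128
x1_1 = 136
y1_1 = 160
x1_2 = 216
y1_2 = 240
cx_3 = 216
cy_3 = 128
r_3 = 64
cx_4 = 328
cy_4 = 344
r_4 = 32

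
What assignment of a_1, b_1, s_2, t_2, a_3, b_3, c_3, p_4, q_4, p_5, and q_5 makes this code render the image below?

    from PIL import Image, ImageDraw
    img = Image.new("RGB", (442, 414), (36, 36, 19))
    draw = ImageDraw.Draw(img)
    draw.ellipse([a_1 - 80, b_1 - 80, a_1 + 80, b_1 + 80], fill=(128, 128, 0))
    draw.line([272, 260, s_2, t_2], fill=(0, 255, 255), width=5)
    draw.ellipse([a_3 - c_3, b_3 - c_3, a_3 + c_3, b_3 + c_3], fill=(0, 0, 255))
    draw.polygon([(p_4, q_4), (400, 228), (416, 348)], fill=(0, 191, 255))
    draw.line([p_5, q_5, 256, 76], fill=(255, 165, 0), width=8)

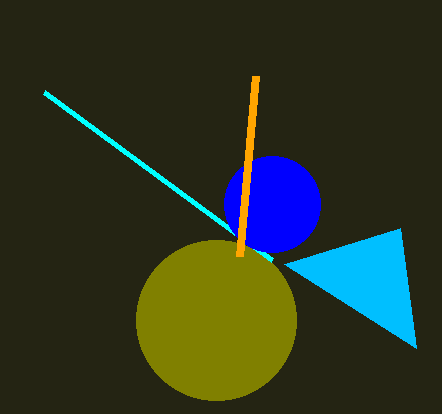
a_1 = 216; b_1 = 320; s_2 = 44; t_2 = 92; a_3 = 272; b_3 = 204; c_3 = 48; p_4 = 284; q_4 = 264; p_5 = 240; q_5 = 256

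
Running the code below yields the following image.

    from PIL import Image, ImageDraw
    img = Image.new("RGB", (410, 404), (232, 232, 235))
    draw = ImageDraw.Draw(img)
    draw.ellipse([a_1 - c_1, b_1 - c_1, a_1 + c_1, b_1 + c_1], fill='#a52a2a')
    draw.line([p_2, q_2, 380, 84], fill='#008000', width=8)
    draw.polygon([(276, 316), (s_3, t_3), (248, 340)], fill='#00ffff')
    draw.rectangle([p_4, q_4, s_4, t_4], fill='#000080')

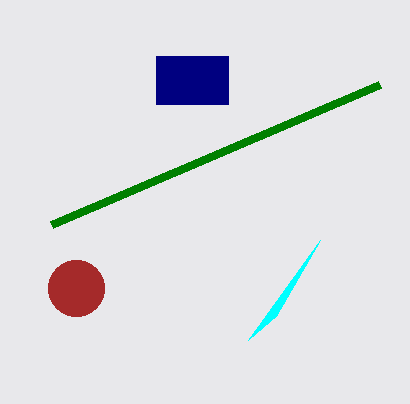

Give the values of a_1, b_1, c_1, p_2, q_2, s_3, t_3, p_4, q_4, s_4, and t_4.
a_1 = 76, b_1 = 288, c_1 = 28, p_2 = 52, q_2 = 224, s_3 = 320, t_3 = 240, p_4 = 156, q_4 = 56, s_4 = 228, t_4 = 104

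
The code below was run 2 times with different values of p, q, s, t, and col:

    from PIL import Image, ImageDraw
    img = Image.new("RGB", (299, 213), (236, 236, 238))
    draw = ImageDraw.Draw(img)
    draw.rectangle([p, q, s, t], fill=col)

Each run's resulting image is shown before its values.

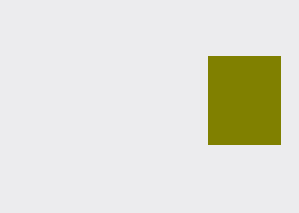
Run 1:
p = 208
q = 56
s = 280
t = 144
col = 'olive'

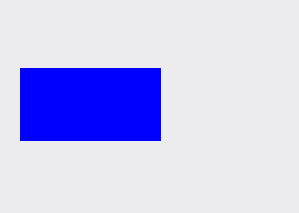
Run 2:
p = 20; q = 68; s = 160; t = 140; col = 'blue'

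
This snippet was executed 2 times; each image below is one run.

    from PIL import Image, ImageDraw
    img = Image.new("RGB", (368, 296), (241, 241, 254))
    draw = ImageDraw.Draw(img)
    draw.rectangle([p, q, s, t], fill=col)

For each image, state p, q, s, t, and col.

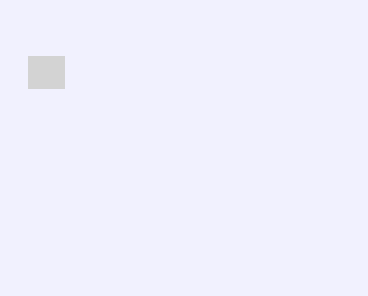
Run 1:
p = 28; q = 56; s = 64; t = 88; col = 'lightgray'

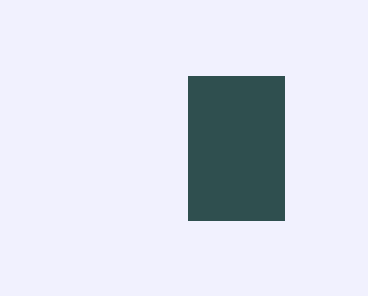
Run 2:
p = 188; q = 76; s = 284; t = 220; col = 'darkslategray'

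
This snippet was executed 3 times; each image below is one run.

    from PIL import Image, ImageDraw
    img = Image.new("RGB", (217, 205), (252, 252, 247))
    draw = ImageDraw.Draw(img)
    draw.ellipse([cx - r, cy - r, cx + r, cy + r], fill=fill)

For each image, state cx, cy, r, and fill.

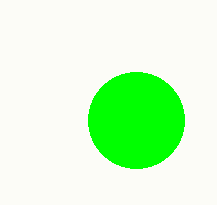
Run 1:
cx = 136, cy = 120, r = 48, fill = 'lime'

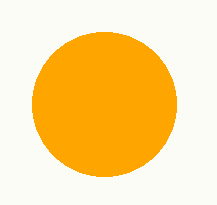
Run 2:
cx = 104, cy = 104, r = 72, fill = 'orange'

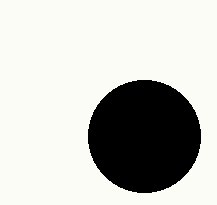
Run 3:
cx = 144
cy = 136
r = 56
fill = 'black'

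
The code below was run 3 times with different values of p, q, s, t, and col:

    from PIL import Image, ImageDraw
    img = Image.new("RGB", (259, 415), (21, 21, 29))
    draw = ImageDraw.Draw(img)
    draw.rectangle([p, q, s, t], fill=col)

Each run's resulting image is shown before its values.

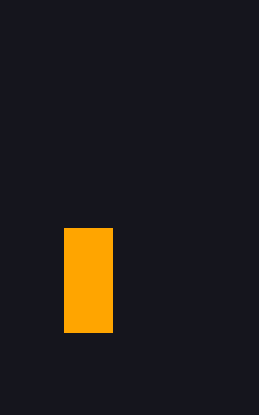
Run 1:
p = 64
q = 228
s = 112
t = 332
col = 'orange'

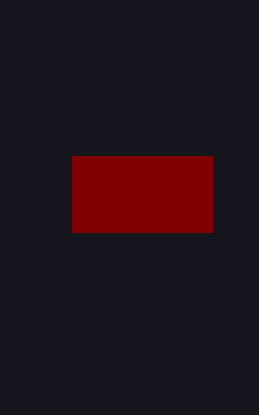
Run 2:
p = 72, q = 156, s = 212, t = 232, col = 'maroon'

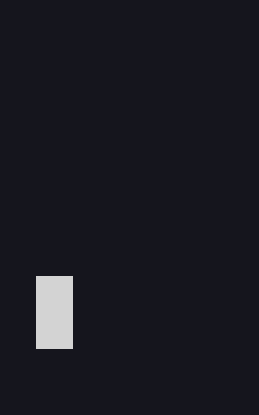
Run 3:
p = 36, q = 276, s = 72, t = 348, col = 'lightgray'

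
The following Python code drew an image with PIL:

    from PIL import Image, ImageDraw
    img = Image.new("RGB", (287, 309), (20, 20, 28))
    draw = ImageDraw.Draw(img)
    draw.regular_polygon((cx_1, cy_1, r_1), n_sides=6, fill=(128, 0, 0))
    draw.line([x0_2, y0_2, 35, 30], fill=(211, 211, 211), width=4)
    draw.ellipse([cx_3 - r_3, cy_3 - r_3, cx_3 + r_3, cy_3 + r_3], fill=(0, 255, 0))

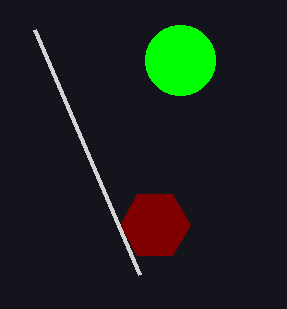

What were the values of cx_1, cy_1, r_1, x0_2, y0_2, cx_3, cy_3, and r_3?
cx_1 = 155
cy_1 = 225
r_1 = 35
x0_2 = 140
y0_2 = 275
cx_3 = 180
cy_3 = 60
r_3 = 35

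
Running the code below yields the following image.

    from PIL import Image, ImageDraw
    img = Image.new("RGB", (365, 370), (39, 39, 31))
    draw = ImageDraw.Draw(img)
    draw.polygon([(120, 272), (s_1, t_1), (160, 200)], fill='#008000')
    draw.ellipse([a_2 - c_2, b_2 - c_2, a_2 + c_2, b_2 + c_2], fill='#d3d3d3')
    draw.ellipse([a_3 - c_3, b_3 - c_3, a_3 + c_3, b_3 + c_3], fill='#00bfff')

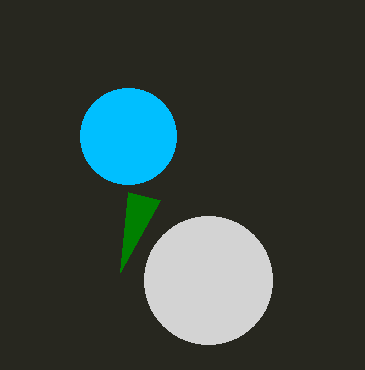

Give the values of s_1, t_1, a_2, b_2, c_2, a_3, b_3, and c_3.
s_1 = 128
t_1 = 192
a_2 = 208
b_2 = 280
c_2 = 64
a_3 = 128
b_3 = 136
c_3 = 48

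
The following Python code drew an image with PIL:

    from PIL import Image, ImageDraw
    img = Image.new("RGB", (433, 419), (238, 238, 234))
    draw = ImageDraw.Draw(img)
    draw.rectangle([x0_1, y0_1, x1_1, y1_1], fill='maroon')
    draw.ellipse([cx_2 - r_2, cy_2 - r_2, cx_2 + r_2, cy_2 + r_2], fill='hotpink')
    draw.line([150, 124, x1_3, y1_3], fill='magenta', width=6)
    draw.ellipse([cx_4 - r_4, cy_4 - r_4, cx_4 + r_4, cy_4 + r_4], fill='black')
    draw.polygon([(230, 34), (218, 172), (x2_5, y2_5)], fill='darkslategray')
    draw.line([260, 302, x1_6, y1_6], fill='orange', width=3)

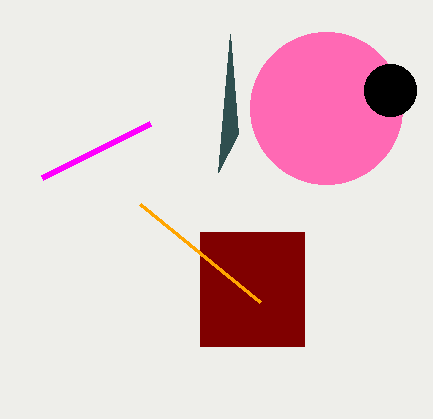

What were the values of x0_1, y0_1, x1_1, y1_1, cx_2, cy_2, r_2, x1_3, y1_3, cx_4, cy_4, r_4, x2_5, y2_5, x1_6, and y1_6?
x0_1 = 200
y0_1 = 232
x1_1 = 304
y1_1 = 346
cx_2 = 326
cy_2 = 108
r_2 = 76
x1_3 = 42
y1_3 = 178
cx_4 = 390
cy_4 = 90
r_4 = 26
x2_5 = 238
y2_5 = 134
x1_6 = 140
y1_6 = 204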